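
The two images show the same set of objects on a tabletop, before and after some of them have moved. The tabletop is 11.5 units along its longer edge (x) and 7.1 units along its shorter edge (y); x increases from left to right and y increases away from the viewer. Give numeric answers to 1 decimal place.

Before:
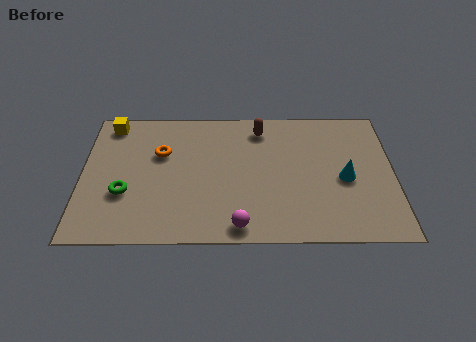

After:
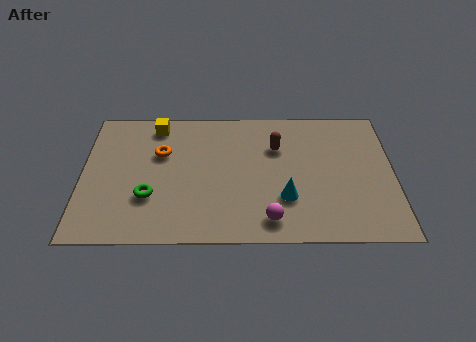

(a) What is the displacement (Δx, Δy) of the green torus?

(0.9, -0.2)

The green torus was at about (1.6, 2.5) and moved to about (2.5, 2.3).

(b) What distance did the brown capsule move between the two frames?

1.2

From (6.6, 5.9) to (7.2, 4.9), the brown capsule covered √(0.6² + 1.0²) ≈ 1.2 units.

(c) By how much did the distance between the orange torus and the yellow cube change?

-1.0

They were about 2.5 units apart before and 1.5 after — 1.0 units closer together.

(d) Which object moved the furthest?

the cyan cone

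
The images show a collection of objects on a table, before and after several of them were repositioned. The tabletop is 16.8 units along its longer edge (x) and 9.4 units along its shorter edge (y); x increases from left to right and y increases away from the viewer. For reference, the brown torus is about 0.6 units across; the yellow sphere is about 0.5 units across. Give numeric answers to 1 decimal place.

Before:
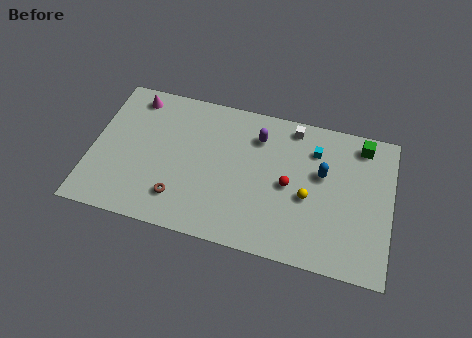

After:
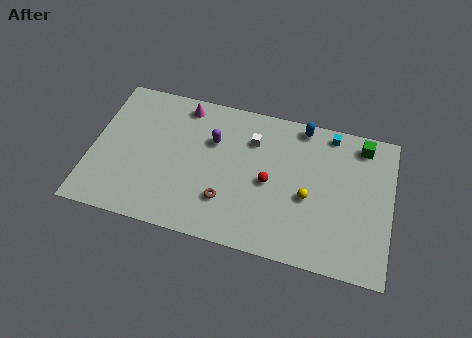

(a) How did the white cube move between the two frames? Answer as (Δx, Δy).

(-2.2, -1.4)

From the two frames, the white cube sits at roughly (11.1, 8.3) before and (8.9, 6.9) after.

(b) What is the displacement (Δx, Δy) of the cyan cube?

(0.8, 1.3)

The cyan cube was at about (12.4, 7.1) and moved to about (13.2, 8.4).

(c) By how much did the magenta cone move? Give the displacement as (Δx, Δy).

(2.8, 0.1)

The magenta cone was at about (2.1, 8.1) and moved to about (4.9, 8.2).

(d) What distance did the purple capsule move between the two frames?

2.7

The purple capsule was near (9.2, 7.2) before and (6.7, 6.3) after, so it travelled √(2.5² + 0.9²) ≈ 2.7 units.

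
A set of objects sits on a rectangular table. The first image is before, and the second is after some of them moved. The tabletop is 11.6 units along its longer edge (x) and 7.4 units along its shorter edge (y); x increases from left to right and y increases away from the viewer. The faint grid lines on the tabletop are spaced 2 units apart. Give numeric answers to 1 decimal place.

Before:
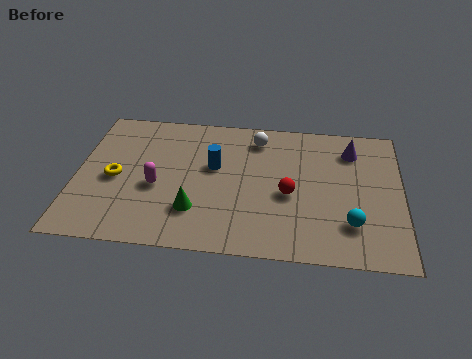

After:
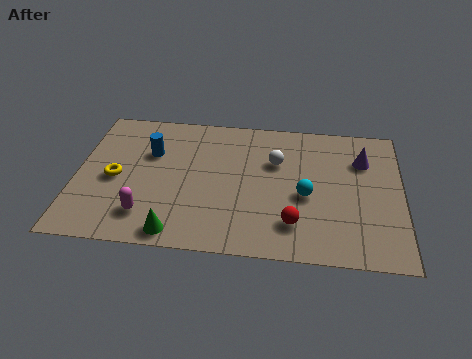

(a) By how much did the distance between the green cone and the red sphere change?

+0.7

They were about 3.5 units apart before and 4.2 after — 0.7 units further apart.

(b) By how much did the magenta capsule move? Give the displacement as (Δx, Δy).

(-0.3, -1.5)

The magenta capsule was at about (2.9, 3.1) and moved to about (2.6, 1.6).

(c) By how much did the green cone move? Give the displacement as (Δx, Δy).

(-0.6, -1.2)

The green cone was at about (4.3, 2.0) and moved to about (3.7, 0.8).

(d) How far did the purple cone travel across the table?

0.6

The purple cone was near (9.8, 5.8) before and (10.2, 5.3) after, so it travelled √(0.4² + 0.5²) ≈ 0.6 units.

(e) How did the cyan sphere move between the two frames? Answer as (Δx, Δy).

(-1.6, 1.3)

From the two frames, the cyan sphere sits at roughly (9.8, 1.9) before and (8.2, 3.2) after.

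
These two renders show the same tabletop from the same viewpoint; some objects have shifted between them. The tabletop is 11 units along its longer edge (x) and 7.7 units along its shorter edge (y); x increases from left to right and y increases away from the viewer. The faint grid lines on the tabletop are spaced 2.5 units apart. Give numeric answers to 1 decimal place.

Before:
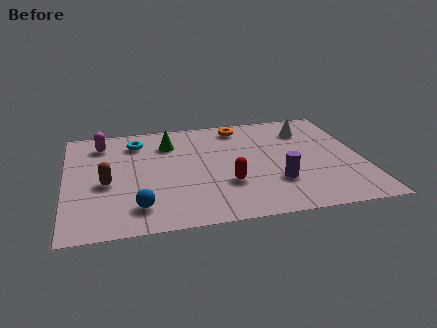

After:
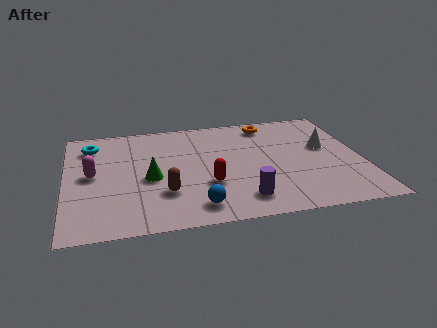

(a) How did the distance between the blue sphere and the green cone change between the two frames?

-1.8

Before: roughly 4.5 units apart; after: 2.7. That's 1.8 units closer together.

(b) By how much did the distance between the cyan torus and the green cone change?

+2.2

They were about 1.2 units apart before and 3.4 after — 2.2 units further apart.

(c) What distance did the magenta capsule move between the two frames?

2.2

The magenta capsule moved from about (1.4, 6.2) to (1.0, 4.0), a distance of √(0.4² + 2.2²) ≈ 2.2.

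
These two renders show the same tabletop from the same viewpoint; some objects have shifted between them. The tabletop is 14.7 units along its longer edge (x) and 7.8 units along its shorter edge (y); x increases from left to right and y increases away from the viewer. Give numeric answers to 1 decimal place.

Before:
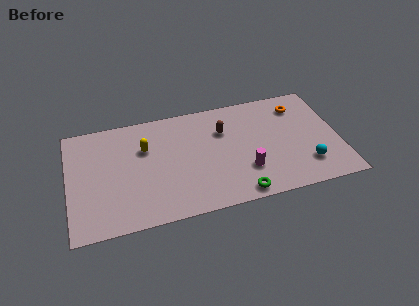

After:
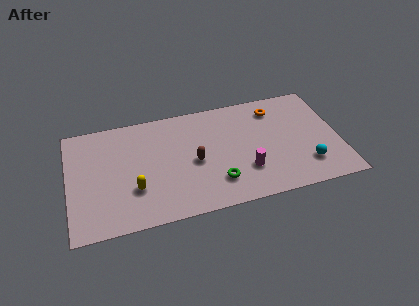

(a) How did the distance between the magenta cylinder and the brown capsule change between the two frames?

-0.3

Before: roughly 3.3 units apart; after: 3.0. That's 0.3 units closer together.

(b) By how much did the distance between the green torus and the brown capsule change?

-2.6

Before: roughly 4.6 units apart; after: 2.0. That's 2.6 units closer together.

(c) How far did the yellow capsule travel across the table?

2.8

The yellow capsule was near (4.2, 5.2) before and (3.5, 2.5) after, so it travelled √(0.7² + 2.7²) ≈ 2.8 units.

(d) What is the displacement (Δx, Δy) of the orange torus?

(-1.3, 0.1)

The orange torus was at about (12.7, 6.2) and moved to about (11.4, 6.3).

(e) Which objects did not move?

the magenta cylinder and the cyan sphere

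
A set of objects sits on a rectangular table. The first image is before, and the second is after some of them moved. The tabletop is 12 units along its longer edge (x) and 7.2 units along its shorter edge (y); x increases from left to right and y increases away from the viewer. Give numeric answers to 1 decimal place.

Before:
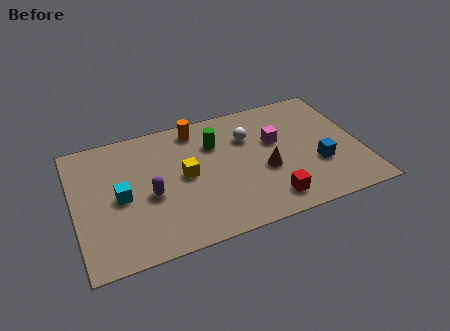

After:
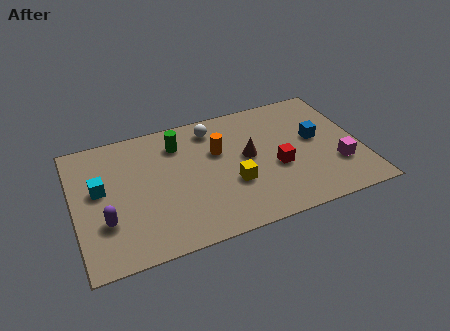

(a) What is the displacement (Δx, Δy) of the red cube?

(0.5, 1.7)

From the two frames, the red cube sits at roughly (7.9, 1.2) before and (8.4, 2.9) after.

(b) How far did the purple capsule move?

2.1

From (3.1, 3.1) to (1.2, 2.3), the purple capsule covered √(1.9² + 0.8²) ≈ 2.1 units.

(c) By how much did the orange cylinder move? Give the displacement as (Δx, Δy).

(0.8, -1.6)

From the two frames, the orange cylinder sits at roughly (5.3, 6.2) before and (6.1, 4.6) after.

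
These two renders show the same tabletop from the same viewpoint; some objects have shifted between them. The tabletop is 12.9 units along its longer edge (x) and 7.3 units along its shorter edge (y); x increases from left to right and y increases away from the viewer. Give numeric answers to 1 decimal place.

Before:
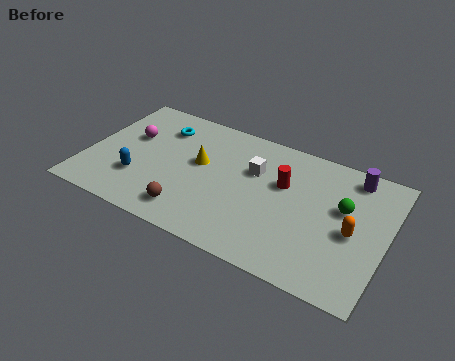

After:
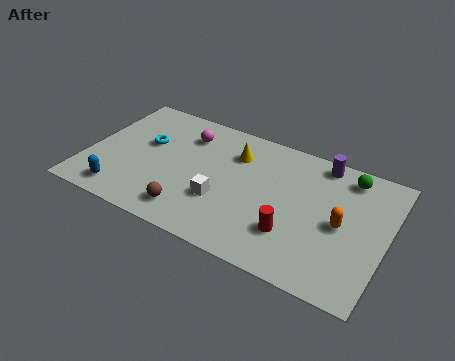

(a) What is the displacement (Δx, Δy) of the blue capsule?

(-0.6, -1.1)

From the two frames, the blue capsule sits at roughly (2.4, 2.2) before and (1.8, 1.1) after.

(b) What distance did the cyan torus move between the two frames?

1.3

The cyan torus was near (2.9, 5.6) before and (2.4, 4.4) after, so it travelled √(0.5² + 1.2²) ≈ 1.3 units.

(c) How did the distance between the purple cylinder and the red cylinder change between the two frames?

+1.2

They were about 3.3 units apart before and 4.5 after — 1.2 units further apart.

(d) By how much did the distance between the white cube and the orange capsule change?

+0.5

They were about 4.6 units apart before and 5.1 after — 0.5 units further apart.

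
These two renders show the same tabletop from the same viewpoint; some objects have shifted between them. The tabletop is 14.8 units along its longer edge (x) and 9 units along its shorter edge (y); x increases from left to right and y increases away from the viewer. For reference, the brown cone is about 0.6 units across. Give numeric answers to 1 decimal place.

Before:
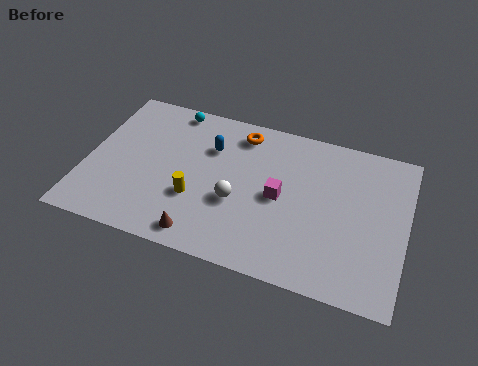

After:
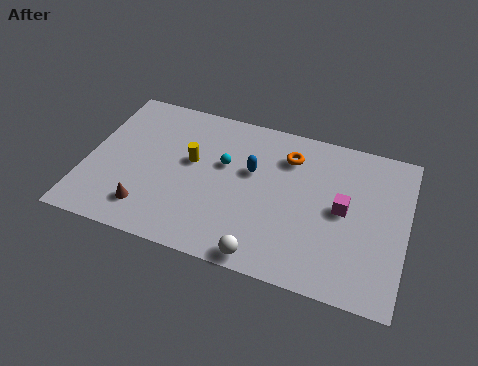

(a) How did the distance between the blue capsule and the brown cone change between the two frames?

+0.6

The distance was about 5.2 in the first image and 5.8 in the second, so they moved 0.6 units further apart.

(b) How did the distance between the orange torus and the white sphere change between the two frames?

+2.0

They were about 4.1 units apart before and 6.1 after — 2.0 units further apart.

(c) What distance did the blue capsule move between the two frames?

2.2

The blue capsule moved from about (5.6, 6.3) to (7.6, 5.5), a distance of √(2.0² + 0.8²) ≈ 2.2.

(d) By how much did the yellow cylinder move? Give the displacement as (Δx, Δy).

(-0.4, 2.1)

The yellow cylinder started near (5.2, 3.1) and ended near (4.8, 5.2).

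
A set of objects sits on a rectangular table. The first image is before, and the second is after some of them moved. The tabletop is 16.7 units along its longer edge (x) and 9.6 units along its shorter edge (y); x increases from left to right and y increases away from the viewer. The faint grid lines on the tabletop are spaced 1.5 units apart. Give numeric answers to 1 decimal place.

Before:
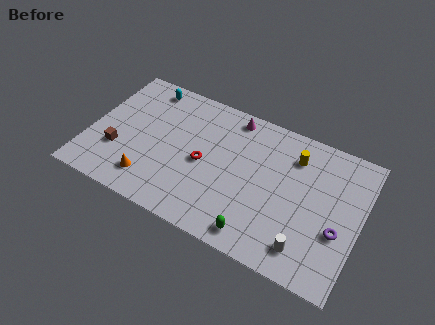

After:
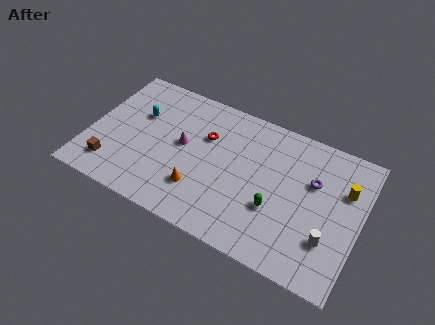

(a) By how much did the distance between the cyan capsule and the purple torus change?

-2.6

They were about 13.5 units apart before and 10.9 after — 2.6 units closer together.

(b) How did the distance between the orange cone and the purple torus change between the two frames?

-4.0

The distance was about 11.5 in the first image and 7.5 in the second, so they moved 4.0 units closer together.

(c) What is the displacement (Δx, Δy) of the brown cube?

(-0.2, -1.2)

From the two frames, the brown cube sits at roughly (1.9, 3.1) before and (1.7, 1.9) after.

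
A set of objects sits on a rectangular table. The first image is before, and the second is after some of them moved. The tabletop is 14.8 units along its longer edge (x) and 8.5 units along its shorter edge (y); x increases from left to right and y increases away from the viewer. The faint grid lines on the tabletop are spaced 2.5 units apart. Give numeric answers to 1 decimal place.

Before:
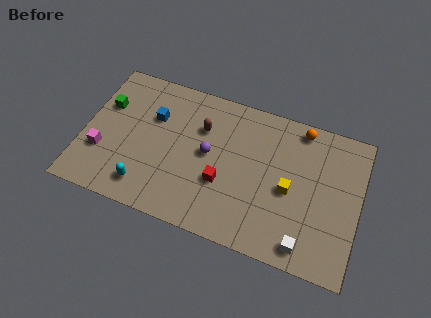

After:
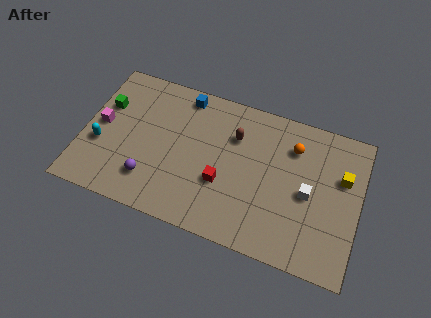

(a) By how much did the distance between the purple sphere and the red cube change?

+2.3

The distance was about 1.7 in the first image and 4.0 in the second, so they moved 2.3 units further apart.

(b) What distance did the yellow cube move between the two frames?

3.1

The yellow cube moved from about (11.1, 3.9) to (13.8, 5.5), a distance of √(2.7² + 1.6²) ≈ 3.1.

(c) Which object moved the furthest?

the purple sphere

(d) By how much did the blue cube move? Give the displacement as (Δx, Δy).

(1.5, 1.8)

From the two frames, the blue cube sits at roughly (3.6, 5.7) before and (5.1, 7.5) after.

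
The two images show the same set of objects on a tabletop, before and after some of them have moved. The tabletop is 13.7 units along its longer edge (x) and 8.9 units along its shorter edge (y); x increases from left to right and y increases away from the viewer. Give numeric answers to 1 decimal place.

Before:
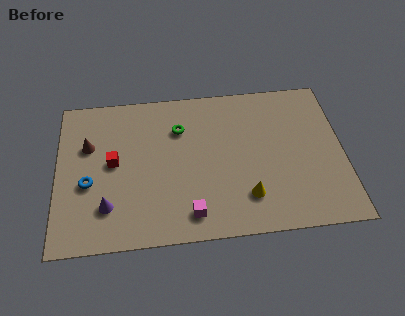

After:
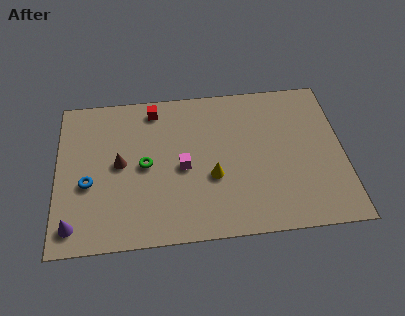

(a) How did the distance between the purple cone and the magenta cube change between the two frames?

+1.9

They were about 4.0 units apart before and 5.9 after — 1.9 units further apart.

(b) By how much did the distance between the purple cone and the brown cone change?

+0.3

They were about 3.7 units apart before and 4.0 after — 0.3 units further apart.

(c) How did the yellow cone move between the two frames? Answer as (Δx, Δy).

(-1.6, 1.3)

The yellow cone started near (9.0, 2.1) and ended near (7.4, 3.4).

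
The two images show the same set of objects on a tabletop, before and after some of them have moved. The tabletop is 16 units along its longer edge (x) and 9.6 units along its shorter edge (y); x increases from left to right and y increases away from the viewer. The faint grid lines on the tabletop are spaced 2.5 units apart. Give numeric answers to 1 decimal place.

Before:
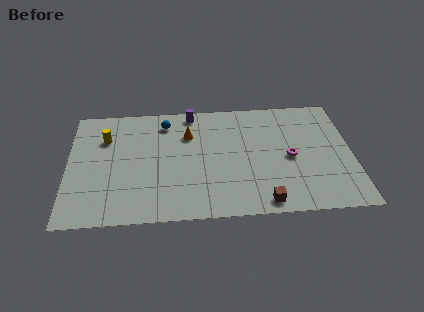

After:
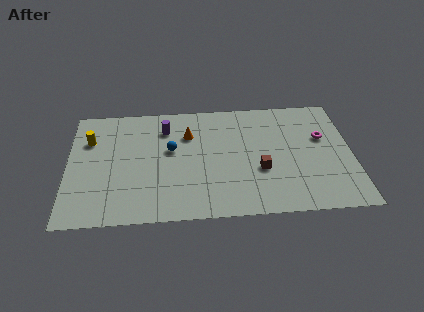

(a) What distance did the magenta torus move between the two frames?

2.4

From (12.5, 4.5) to (14.4, 6.0), the magenta torus covered √(1.9² + 1.5²) ≈ 2.4 units.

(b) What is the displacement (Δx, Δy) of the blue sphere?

(0.3, -2.3)

From the two frames, the blue sphere sits at roughly (5.5, 7.9) before and (5.8, 5.6) after.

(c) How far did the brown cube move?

2.6

The brown cube moved from about (10.9, 1.0) to (10.8, 3.6), a distance of √(0.1² + 2.6²) ≈ 2.6.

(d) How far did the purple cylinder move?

1.9

The purple cylinder was near (7.0, 8.6) before and (5.5, 7.4) after, so it travelled √(1.5² + 1.2²) ≈ 1.9 units.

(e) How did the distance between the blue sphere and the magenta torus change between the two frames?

+0.8

They were about 7.8 units apart before and 8.6 after — 0.8 units further apart.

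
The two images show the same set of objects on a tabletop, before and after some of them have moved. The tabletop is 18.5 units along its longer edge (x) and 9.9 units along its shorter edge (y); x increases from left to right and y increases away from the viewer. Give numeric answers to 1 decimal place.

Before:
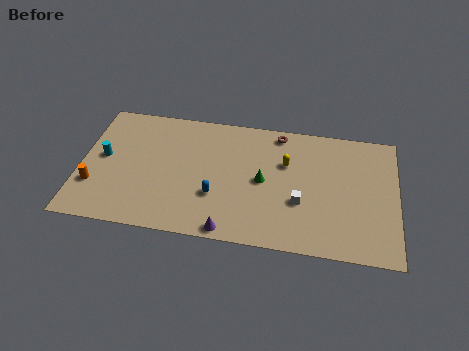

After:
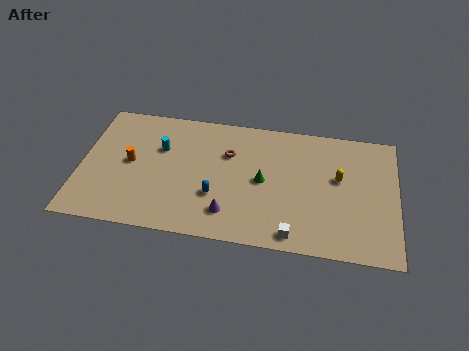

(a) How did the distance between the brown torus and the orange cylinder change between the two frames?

-6.2

They were about 12.1 units apart before and 5.9 after — 6.2 units closer together.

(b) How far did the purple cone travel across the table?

1.3

The purple cone was near (8.9, 0.8) before and (8.8, 2.1) after, so it travelled √(0.1² + 1.3²) ≈ 1.3 units.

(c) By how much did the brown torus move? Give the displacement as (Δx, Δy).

(-2.9, -2.1)

The brown torus was at about (11.5, 8.8) and moved to about (8.6, 6.7).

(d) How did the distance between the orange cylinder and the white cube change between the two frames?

-1.5

The distance was about 12.0 in the first image and 10.5 in the second, so they moved 1.5 units closer together.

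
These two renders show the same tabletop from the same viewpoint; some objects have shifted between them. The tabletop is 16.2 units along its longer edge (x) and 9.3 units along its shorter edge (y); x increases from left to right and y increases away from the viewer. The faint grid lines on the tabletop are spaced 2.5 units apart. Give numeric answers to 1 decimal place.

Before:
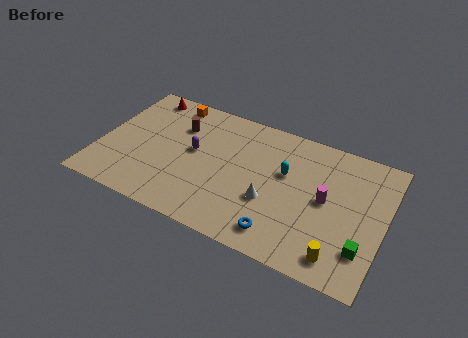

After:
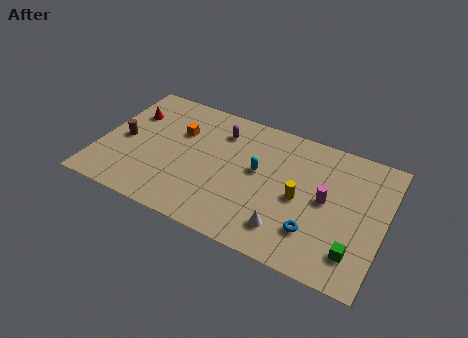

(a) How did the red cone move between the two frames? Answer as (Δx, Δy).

(-0.5, -1.7)

The red cone was at about (1.9, 8.2) and moved to about (1.4, 6.5).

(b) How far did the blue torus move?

2.0

From (10.7, 1.5) to (12.5, 2.4), the blue torus covered √(1.8² + 0.9²) ≈ 2.0 units.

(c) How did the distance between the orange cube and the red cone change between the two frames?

+1.3

They were about 1.6 units apart before and 2.9 after — 1.3 units further apart.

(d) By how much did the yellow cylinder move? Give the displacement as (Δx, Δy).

(-2.5, 2.9)

The yellow cylinder was at about (14.0, 1.4) and moved to about (11.5, 4.3).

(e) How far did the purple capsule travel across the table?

2.5

From (5.3, 5.1) to (6.6, 7.2), the purple capsule covered √(1.3² + 2.1²) ≈ 2.5 units.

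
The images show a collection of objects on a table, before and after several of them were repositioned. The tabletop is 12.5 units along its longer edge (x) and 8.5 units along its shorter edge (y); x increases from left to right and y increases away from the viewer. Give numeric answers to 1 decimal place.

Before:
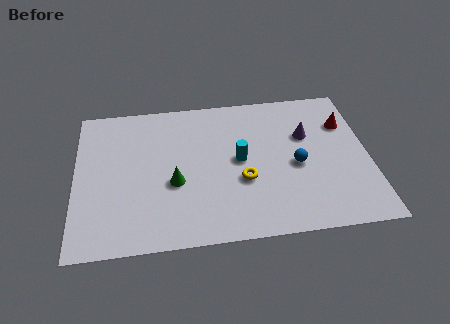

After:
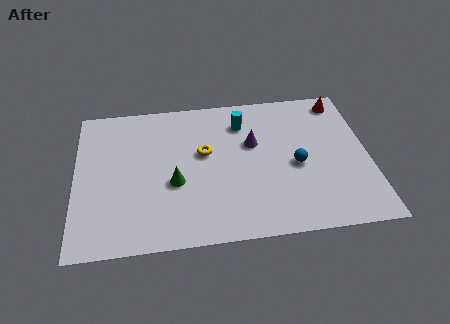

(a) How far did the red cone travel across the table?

1.4

From (11.6, 6.0) to (11.5, 7.4), the red cone covered √(0.1² + 1.4²) ≈ 1.4 units.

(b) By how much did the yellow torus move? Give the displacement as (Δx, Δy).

(-1.6, 1.8)

The yellow torus started near (7.1, 3.2) and ended near (5.5, 5.0).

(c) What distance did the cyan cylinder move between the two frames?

2.2

The cyan cylinder moved from about (7.0, 4.4) to (7.2, 6.6), a distance of √(0.2² + 2.2²) ≈ 2.2.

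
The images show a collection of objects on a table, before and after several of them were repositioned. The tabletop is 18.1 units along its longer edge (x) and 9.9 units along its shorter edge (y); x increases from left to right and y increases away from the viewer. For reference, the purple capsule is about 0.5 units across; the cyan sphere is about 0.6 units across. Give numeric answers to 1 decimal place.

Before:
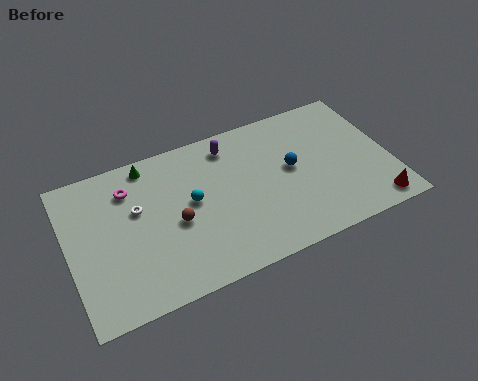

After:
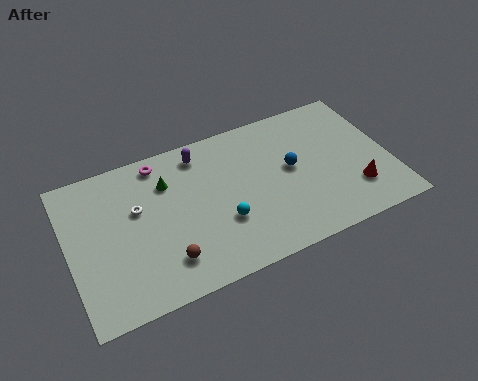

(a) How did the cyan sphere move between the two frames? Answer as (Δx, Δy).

(1.5, -2.0)

From the two frames, the cyan sphere sits at roughly (6.9, 5.4) before and (8.4, 3.4) after.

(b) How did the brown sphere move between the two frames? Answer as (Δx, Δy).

(-0.8, -2.2)

From the two frames, the brown sphere sits at roughly (5.9, 4.4) before and (5.1, 2.2) after.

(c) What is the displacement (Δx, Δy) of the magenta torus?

(1.8, 1.1)

The magenta torus was at about (3.6, 7.6) and moved to about (5.4, 8.7).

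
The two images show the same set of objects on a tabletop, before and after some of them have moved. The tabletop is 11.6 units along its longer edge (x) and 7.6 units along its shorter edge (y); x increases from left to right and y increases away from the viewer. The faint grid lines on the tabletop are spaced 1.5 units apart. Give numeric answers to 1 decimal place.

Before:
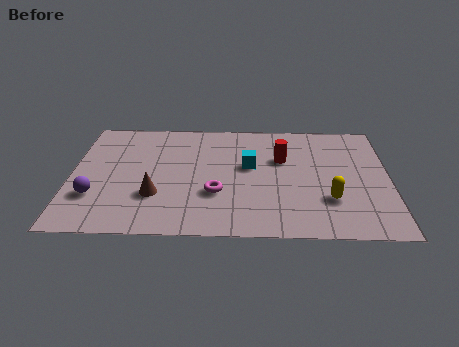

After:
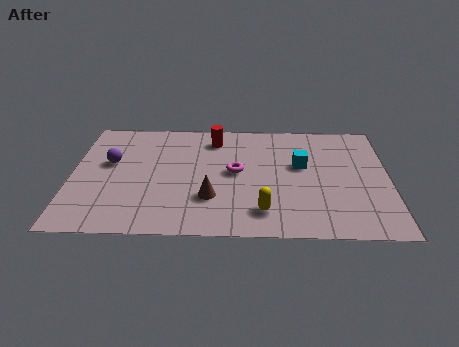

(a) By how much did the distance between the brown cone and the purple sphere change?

+2.1

The distance was about 2.2 in the first image and 4.3 in the second, so they moved 2.1 units further apart.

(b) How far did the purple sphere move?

2.3

From (0.9, 2.3) to (1.4, 4.5), the purple sphere covered √(0.5² + 2.2²) ≈ 2.3 units.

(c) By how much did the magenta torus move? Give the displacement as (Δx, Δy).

(0.7, 1.4)

The magenta torus was at about (5.3, 2.6) and moved to about (6.0, 4.0).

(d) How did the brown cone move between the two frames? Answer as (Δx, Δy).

(2.0, -0.1)

The brown cone was at about (3.1, 2.4) and moved to about (5.1, 2.3).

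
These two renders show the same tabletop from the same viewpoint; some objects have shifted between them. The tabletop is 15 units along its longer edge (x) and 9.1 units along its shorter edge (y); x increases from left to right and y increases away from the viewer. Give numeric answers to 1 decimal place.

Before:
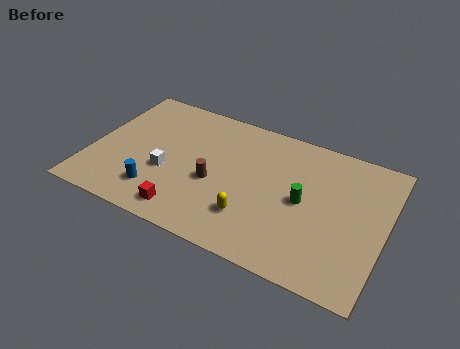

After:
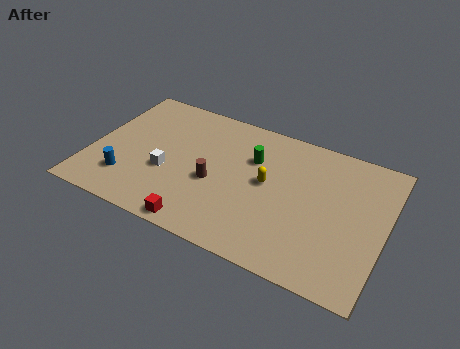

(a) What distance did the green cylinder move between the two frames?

3.3

The green cylinder moved from about (10.9, 4.5) to (8.1, 6.2), a distance of √(2.8² + 1.7²) ≈ 3.3.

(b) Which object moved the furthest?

the green cylinder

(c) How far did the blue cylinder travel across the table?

1.6

The blue cylinder was near (3.7, 2.0) before and (2.1, 2.2) after, so it travelled √(1.6² + 0.2²) ≈ 1.6 units.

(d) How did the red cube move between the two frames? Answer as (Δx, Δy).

(0.8, -0.5)

From the two frames, the red cube sits at roughly (5.3, 1.3) before and (6.1, 0.8) after.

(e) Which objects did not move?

the brown cylinder and the white cube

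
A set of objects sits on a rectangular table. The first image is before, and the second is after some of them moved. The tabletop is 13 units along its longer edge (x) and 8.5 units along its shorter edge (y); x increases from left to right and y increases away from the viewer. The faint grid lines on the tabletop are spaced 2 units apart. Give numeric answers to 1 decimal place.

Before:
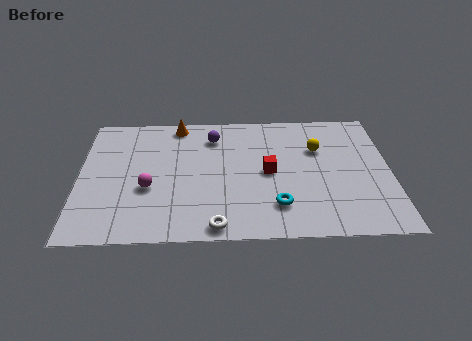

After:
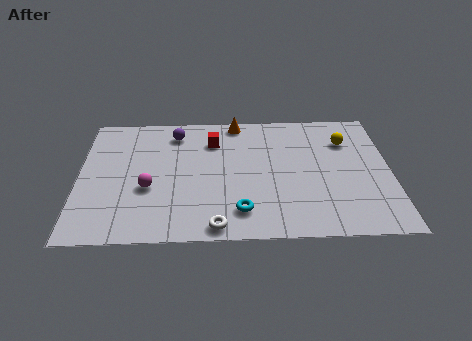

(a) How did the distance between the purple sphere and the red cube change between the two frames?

-1.7

Before: roughly 3.4 units apart; after: 1.7. That's 1.7 units closer together.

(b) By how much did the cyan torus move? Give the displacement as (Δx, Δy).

(-1.5, -0.3)

The cyan torus was at about (8.2, 2.0) and moved to about (6.7, 1.7).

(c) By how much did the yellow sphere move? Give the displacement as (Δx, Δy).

(1.2, 0.5)

The yellow sphere started near (10.0, 5.7) and ended near (11.2, 6.2).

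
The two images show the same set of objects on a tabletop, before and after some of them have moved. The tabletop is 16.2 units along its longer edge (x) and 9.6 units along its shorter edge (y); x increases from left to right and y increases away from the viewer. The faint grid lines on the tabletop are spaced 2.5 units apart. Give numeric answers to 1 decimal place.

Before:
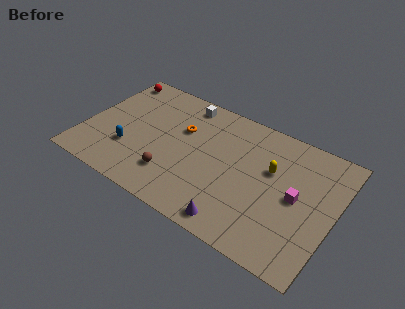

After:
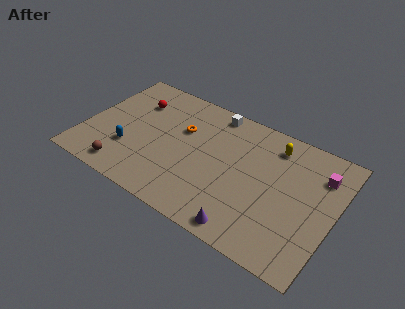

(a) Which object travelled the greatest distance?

the brown sphere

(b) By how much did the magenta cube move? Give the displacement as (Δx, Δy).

(1.2, 2.4)

The magenta cube started near (13.8, 4.8) and ended near (15.0, 7.2).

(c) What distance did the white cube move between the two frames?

1.9

The white cube moved from about (5.9, 8.4) to (7.8, 8.6), a distance of √(1.9² + 0.2²) ≈ 1.9.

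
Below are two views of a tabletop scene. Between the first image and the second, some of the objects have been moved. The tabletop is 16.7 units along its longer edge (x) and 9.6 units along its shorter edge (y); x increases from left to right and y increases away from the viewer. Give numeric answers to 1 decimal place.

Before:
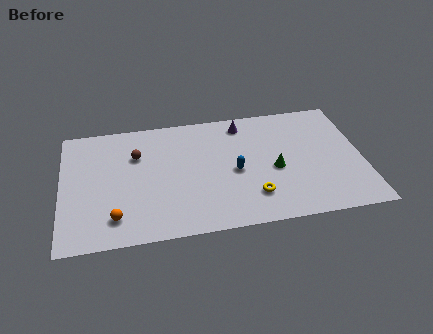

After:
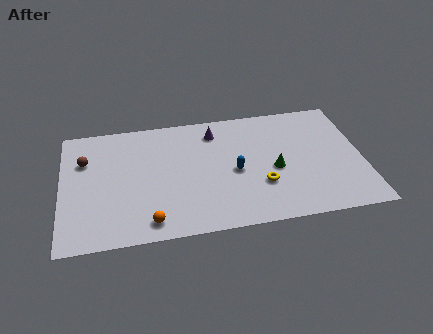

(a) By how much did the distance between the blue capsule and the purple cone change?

-0.3

The distance was about 3.8 in the first image and 3.5 in the second, so they moved 0.3 units closer together.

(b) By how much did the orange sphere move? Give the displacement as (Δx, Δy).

(1.9, -0.6)

The orange sphere started near (2.9, 1.9) and ended near (4.8, 1.3).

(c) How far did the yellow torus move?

0.9

From (10.5, 2.3) to (11.0, 3.1), the yellow torus covered √(0.5² + 0.8²) ≈ 0.9 units.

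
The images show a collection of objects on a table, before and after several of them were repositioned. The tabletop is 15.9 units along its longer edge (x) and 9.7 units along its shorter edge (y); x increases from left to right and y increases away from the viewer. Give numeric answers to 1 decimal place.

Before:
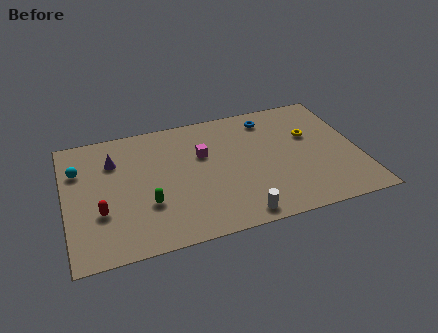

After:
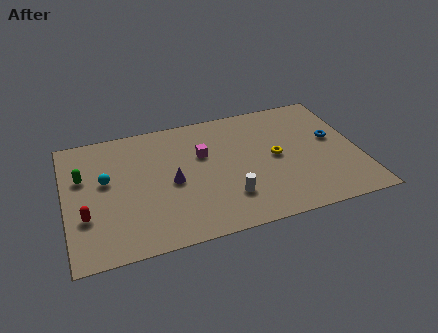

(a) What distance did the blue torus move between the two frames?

4.2

The blue torus moved from about (11.3, 8.1) to (14.6, 5.5), a distance of √(3.3² + 2.6²) ≈ 4.2.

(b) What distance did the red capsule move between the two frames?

0.8

From (1.8, 3.3) to (1.0, 3.2), the red capsule covered √(0.8² + 0.1²) ≈ 0.8 units.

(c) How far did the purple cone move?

3.9

From (2.7, 7.0) to (5.7, 4.5), the purple cone covered √(3.0² + 2.5²) ≈ 3.9 units.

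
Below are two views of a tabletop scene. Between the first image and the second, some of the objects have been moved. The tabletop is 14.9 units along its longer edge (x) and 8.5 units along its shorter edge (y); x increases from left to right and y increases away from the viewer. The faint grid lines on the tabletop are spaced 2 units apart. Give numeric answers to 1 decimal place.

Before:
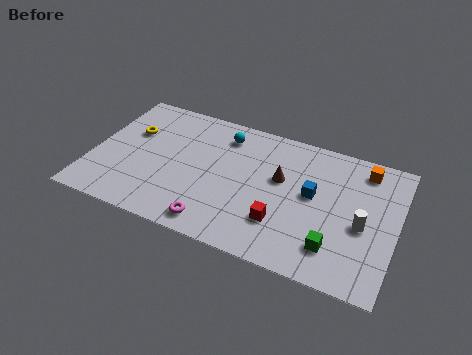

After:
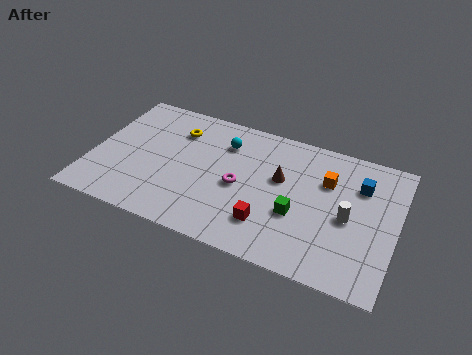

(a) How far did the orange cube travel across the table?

2.2

From (13.1, 7.2) to (11.4, 5.8), the orange cube covered √(1.7² + 1.4²) ≈ 2.2 units.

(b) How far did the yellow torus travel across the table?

2.4

The yellow torus was near (1.7, 5.5) before and (3.9, 6.4) after, so it travelled √(2.2² + 0.9²) ≈ 2.4 units.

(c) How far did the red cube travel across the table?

0.7

The red cube was near (9.5, 2.4) before and (8.9, 2.1) after, so it travelled √(0.6² + 0.3²) ≈ 0.7 units.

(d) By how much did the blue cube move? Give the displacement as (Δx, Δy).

(2.2, 1.4)

The blue cube was at about (10.8, 4.7) and moved to about (13.0, 6.1).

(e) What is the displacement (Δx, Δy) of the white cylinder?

(-0.7, 0.2)

The white cylinder started near (13.3, 3.7) and ended near (12.6, 3.9).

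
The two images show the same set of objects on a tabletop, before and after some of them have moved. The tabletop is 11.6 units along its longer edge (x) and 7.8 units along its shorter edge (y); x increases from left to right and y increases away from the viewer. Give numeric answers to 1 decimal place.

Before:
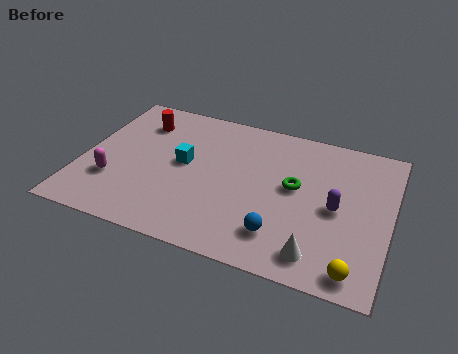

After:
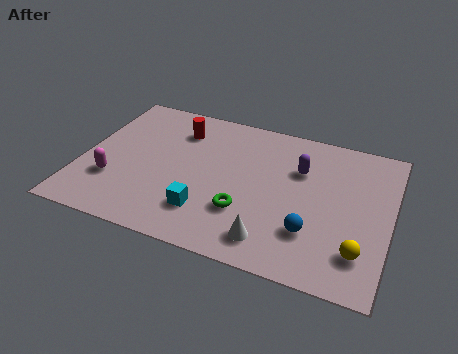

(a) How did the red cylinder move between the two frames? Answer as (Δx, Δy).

(1.5, 0.0)

The red cylinder started near (1.9, 6.0) and ended near (3.4, 6.0).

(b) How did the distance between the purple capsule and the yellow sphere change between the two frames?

+1.4

The distance was about 2.9 in the first image and 4.3 in the second, so they moved 1.4 units further apart.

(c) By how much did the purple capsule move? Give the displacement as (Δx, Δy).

(-1.5, 1.6)

The purple capsule started near (9.6, 3.7) and ended near (8.1, 5.3).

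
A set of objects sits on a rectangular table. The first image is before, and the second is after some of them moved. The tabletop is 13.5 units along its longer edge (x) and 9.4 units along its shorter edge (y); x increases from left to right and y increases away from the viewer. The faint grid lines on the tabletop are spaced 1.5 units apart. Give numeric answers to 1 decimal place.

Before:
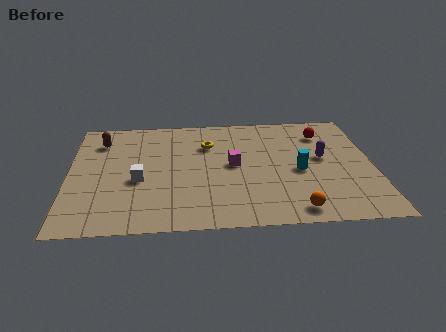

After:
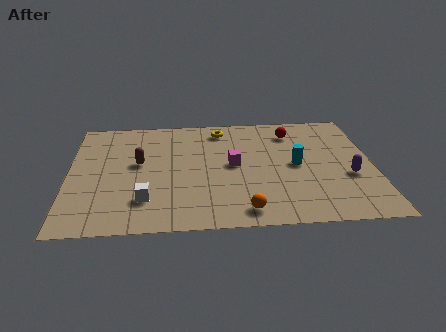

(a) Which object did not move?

the magenta cube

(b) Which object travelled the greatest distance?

the brown capsule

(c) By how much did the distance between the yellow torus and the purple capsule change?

+1.8

They were about 5.3 units apart before and 7.1 after — 1.8 units further apart.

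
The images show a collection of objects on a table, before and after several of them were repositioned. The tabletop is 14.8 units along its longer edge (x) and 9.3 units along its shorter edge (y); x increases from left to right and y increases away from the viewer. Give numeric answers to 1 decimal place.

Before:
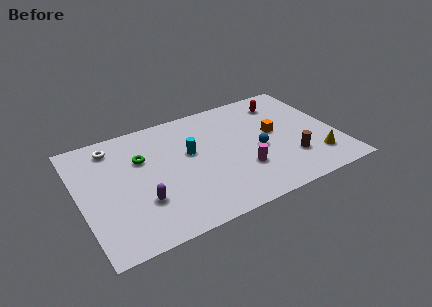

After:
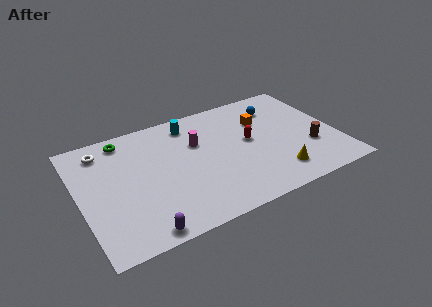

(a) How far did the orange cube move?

1.4

The orange cube was near (11.3, 5.1) before and (10.8, 6.4) after, so it travelled √(0.5² + 1.3²) ≈ 1.4 units.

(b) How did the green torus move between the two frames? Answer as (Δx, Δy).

(-0.8, 1.9)

The green torus started near (3.7, 6.2) and ended near (2.9, 8.1).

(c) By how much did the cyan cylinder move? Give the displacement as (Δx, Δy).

(0.3, 2.3)

The cyan cylinder was at about (6.4, 5.5) and moved to about (6.7, 7.8).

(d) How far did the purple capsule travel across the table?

2.1

From (3.3, 2.9) to (3.0, 0.8), the purple capsule covered √(0.3² + 2.1²) ≈ 2.1 units.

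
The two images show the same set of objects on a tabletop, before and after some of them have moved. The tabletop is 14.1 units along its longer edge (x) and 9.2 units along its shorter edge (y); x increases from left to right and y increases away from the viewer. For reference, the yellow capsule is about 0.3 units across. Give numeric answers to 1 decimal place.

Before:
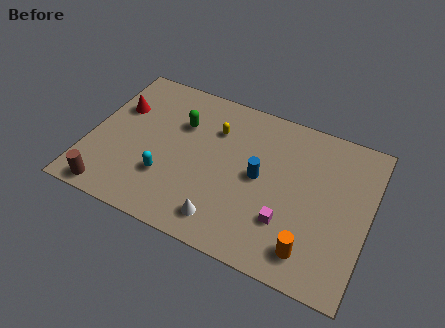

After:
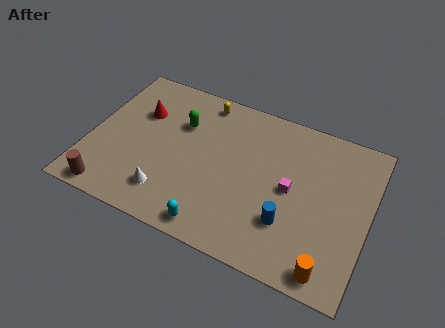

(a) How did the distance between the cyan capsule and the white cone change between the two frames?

-0.7

The distance was about 3.4 in the first image and 2.7 in the second, so they moved 0.7 units closer together.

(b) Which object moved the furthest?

the cyan capsule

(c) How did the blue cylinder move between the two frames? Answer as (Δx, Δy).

(1.7, -2.0)

The blue cylinder started near (8.6, 4.7) and ended near (10.3, 2.7).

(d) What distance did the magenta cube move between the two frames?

1.9

The magenta cube was near (10.2, 2.7) before and (10.2, 4.6) after, so it travelled √(0.0² + 1.9²) ≈ 1.9 units.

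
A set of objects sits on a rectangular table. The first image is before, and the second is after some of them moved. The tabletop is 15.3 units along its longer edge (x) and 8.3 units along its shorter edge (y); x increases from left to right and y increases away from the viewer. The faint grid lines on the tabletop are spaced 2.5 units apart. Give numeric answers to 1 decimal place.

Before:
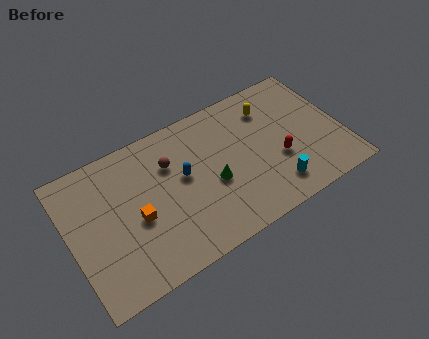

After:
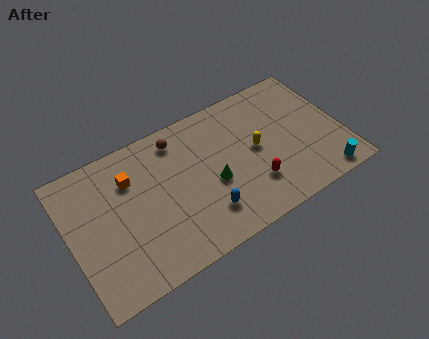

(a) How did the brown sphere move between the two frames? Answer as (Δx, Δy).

(0.6, 1.2)

From the two frames, the brown sphere sits at roughly (5.8, 5.8) before and (6.4, 7.0) after.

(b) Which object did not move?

the green cone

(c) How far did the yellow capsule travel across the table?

2.4

The yellow capsule moved from about (11.6, 6.4) to (10.5, 4.3), a distance of √(1.1² + 2.1²) ≈ 2.4.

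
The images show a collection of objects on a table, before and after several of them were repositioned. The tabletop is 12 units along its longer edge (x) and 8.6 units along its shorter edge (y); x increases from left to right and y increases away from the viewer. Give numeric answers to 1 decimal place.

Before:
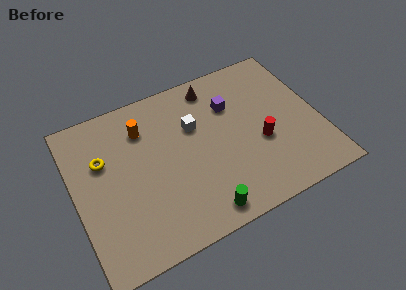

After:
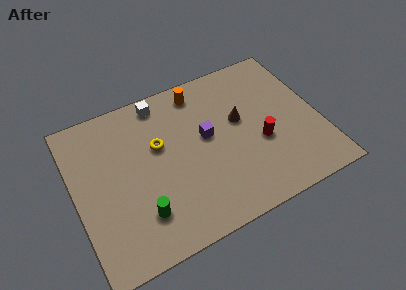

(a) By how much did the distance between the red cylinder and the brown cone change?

-2.6

They were about 4.4 units apart before and 1.8 after — 2.6 units closer together.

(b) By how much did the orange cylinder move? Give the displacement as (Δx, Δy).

(2.9, 0.9)

From the two frames, the orange cylinder sits at roughly (3.6, 6.5) before and (6.5, 7.4) after.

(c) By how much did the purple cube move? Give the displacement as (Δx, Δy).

(-1.4, -1.2)

The purple cube was at about (7.9, 6.0) and moved to about (6.5, 4.8).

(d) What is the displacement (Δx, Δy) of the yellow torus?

(2.7, -0.3)

From the two frames, the yellow torus sits at roughly (1.5, 5.6) before and (4.2, 5.3) after.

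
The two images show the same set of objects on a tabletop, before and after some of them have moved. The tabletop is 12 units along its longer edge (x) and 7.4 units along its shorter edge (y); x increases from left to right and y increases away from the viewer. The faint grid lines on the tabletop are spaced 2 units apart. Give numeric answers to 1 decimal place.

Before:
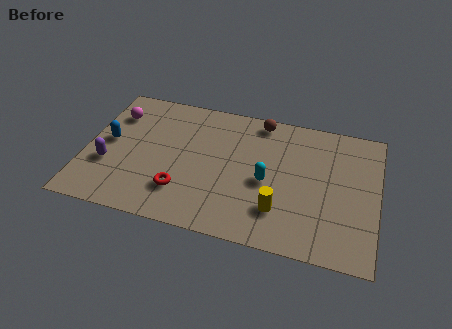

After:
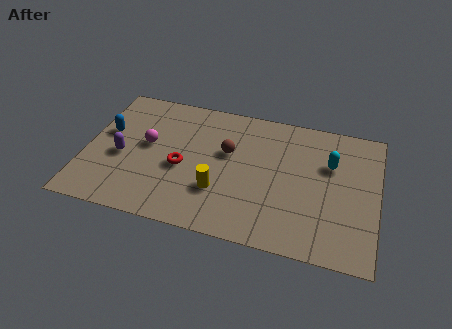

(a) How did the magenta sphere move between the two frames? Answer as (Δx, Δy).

(1.5, -1.4)

From the two frames, the magenta sphere sits at roughly (1.0, 5.5) before and (2.5, 4.1) after.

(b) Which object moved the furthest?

the cyan capsule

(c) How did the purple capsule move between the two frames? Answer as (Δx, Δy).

(0.5, 0.6)

From the two frames, the purple capsule sits at roughly (1.0, 2.6) before and (1.5, 3.2) after.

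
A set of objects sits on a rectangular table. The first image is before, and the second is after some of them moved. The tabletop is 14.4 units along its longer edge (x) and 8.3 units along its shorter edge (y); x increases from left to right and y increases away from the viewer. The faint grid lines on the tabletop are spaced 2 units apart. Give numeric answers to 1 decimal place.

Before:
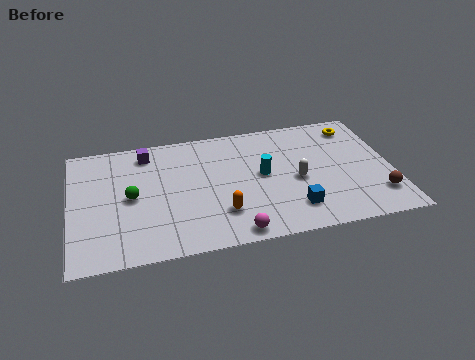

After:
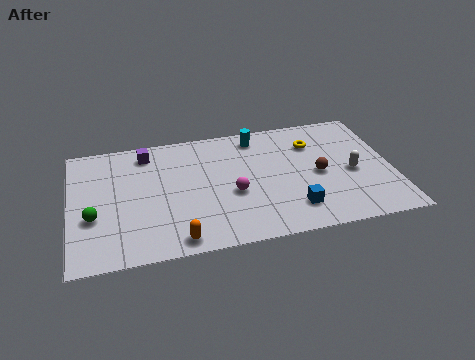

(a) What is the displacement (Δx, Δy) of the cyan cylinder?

(-0.1, 2.7)

The cyan cylinder started near (8.6, 4.4) and ended near (8.5, 7.1).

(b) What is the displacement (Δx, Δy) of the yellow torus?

(-2.0, -0.8)

The yellow torus started near (13.0, 6.9) and ended near (11.0, 6.1).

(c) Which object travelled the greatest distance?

the brown sphere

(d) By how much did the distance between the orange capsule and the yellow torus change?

+0.3

They were about 7.9 units apart before and 8.2 after — 0.3 units further apart.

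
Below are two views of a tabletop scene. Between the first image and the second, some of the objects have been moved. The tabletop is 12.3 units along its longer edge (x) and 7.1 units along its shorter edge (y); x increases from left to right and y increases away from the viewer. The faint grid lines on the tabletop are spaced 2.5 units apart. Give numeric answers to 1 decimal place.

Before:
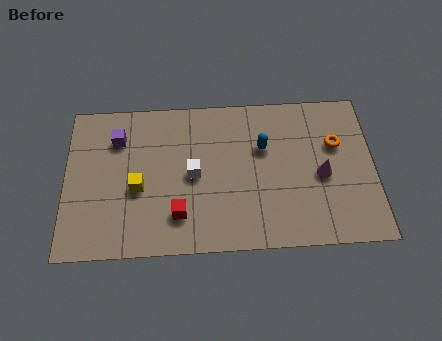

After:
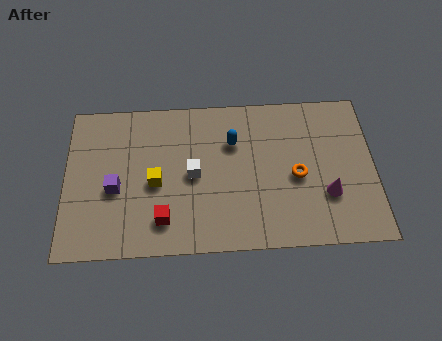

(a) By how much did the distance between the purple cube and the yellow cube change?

-0.8

They were about 2.4 units apart before and 1.6 after — 0.8 units closer together.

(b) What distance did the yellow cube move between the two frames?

0.7

The yellow cube moved from about (2.9, 3.0) to (3.6, 3.2), a distance of √(0.7² + 0.2²) ≈ 0.7.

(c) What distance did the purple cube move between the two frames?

2.3

The purple cube was near (2.1, 5.3) before and (2.0, 3.0) after, so it travelled √(0.1² + 2.3²) ≈ 2.3 units.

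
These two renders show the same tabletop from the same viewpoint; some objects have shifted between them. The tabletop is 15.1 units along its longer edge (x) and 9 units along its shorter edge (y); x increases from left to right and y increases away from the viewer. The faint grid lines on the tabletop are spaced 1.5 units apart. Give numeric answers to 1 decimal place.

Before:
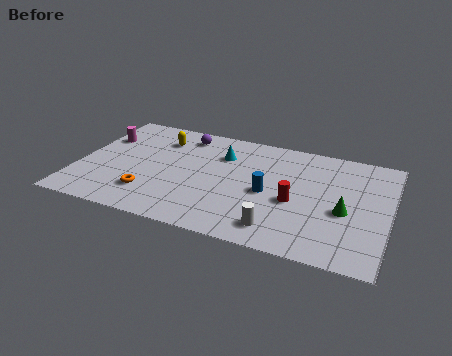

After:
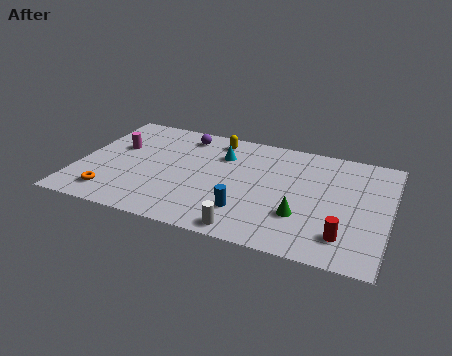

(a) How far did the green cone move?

2.2

The green cone was near (13.0, 3.8) before and (11.0, 2.8) after, so it travelled √(2.0² + 1.0²) ≈ 2.2 units.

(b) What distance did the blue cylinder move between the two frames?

2.0

From (9.3, 4.1) to (8.4, 2.3), the blue cylinder covered √(0.9² + 1.8²) ≈ 2.0 units.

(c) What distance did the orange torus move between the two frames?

1.9

From (3.7, 2.2) to (1.9, 1.6), the orange torus covered √(1.8² + 0.6²) ≈ 1.9 units.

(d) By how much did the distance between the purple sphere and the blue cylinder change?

+0.7

The distance was about 5.7 in the first image and 6.4 in the second, so they moved 0.7 units further apart.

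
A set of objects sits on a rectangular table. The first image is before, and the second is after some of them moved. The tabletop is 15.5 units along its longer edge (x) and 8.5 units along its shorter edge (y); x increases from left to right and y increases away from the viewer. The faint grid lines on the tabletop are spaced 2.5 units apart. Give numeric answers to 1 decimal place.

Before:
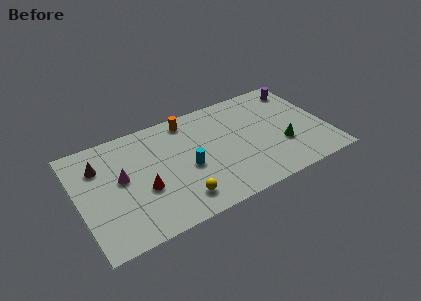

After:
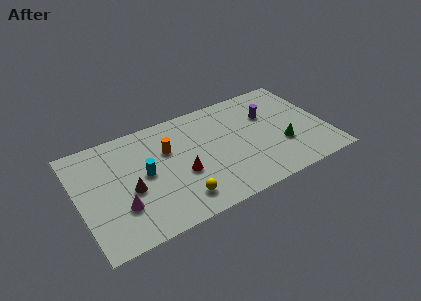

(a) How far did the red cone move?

2.4

The red cone was near (3.9, 3.3) before and (6.3, 3.4) after, so it travelled √(2.4² + 0.1²) ≈ 2.4 units.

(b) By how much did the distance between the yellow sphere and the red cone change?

-0.8

The distance was about 2.6 in the first image and 1.8 in the second, so they moved 0.8 units closer together.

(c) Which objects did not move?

the green cone and the yellow sphere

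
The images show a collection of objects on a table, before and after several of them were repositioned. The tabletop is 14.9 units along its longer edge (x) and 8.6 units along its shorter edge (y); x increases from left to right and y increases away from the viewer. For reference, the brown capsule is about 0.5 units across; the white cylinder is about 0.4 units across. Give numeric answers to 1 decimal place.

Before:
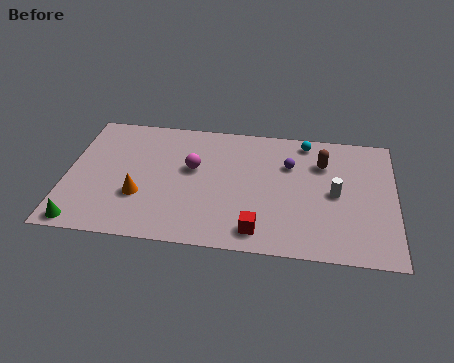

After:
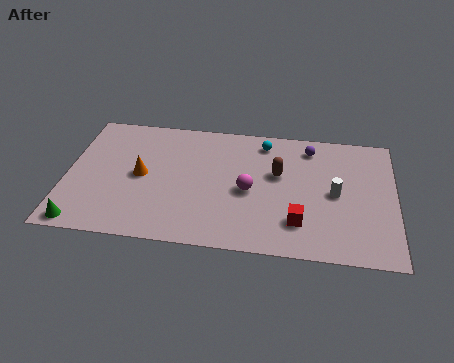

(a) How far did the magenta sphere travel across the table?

2.9

From (5.7, 5.1) to (8.3, 3.9), the magenta sphere covered √(2.6² + 1.2²) ≈ 2.9 units.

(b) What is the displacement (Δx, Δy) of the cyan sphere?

(-1.9, -0.3)

The cyan sphere started near (10.8, 7.6) and ended near (8.9, 7.3).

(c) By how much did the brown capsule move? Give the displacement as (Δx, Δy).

(-2.0, -1.0)

The brown capsule was at about (11.6, 6.2) and moved to about (9.6, 5.2).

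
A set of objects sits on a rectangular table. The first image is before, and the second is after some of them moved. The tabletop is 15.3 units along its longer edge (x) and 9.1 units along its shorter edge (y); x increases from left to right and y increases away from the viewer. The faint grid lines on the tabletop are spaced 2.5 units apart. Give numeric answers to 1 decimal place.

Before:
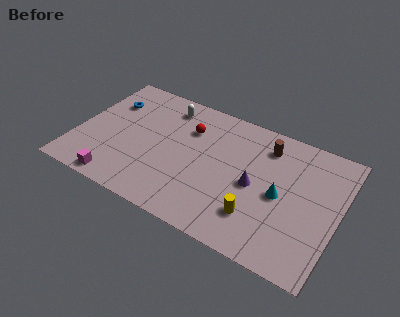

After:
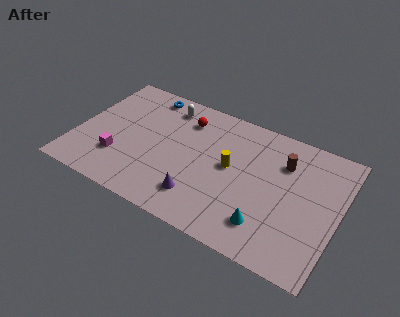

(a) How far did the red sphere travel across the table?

0.7

The red sphere was near (6.3, 6.5) before and (6.0, 7.1) after, so it travelled √(0.3² + 0.6²) ≈ 0.7 units.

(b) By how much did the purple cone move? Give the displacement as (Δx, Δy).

(-2.9, -2.3)

From the two frames, the purple cone sits at roughly (10.5, 4.3) before and (7.6, 2.0) after.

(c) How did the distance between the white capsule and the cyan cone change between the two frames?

+0.8

The distance was about 7.9 in the first image and 8.7 in the second, so they moved 0.8 units further apart.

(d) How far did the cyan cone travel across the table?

2.4

The cyan cone was near (12.0, 4.3) before and (11.5, 2.0) after, so it travelled √(0.5² + 2.3²) ≈ 2.4 units.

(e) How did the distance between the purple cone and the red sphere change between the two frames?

+0.6

Before: roughly 4.7 units apart; after: 5.3. That's 0.6 units further apart.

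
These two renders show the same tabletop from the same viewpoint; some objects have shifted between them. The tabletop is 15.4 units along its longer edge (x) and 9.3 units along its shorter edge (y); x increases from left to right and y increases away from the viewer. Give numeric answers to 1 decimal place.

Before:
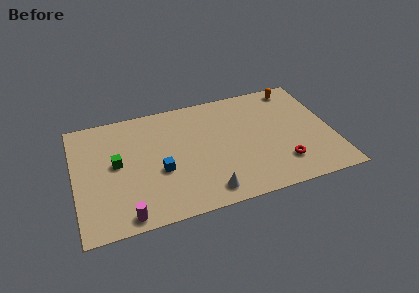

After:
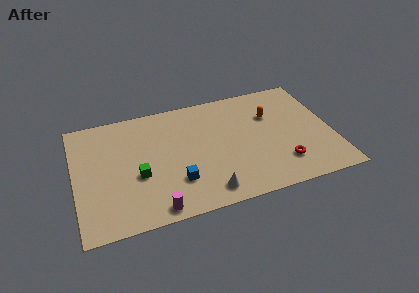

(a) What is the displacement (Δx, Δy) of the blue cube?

(0.9, -1.1)

The blue cube was at about (5.0, 3.7) and moved to about (5.9, 2.6).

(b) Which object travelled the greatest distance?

the orange capsule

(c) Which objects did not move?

the white cone and the red torus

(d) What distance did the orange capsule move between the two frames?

2.5

From (13.6, 8.2) to (11.9, 6.3), the orange capsule covered √(1.7² + 1.9²) ≈ 2.5 units.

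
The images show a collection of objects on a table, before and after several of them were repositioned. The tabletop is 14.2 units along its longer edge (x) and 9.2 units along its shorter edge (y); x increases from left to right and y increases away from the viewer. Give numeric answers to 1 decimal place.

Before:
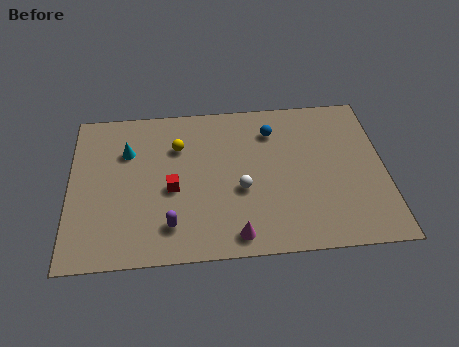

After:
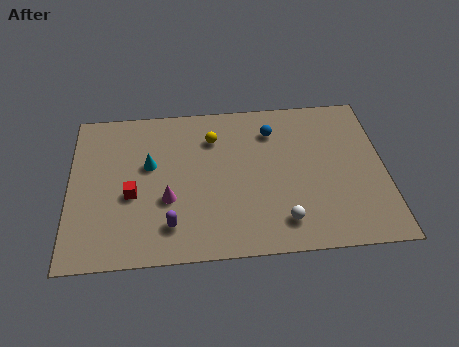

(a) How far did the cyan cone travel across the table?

1.3

From (2.6, 6.4) to (3.6, 5.5), the cyan cone covered √(1.0² + 0.9²) ≈ 1.3 units.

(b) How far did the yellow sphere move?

1.6

From (4.9, 6.5) to (6.5, 6.9), the yellow sphere covered √(1.6² + 0.4²) ≈ 1.6 units.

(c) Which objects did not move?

the blue sphere and the purple capsule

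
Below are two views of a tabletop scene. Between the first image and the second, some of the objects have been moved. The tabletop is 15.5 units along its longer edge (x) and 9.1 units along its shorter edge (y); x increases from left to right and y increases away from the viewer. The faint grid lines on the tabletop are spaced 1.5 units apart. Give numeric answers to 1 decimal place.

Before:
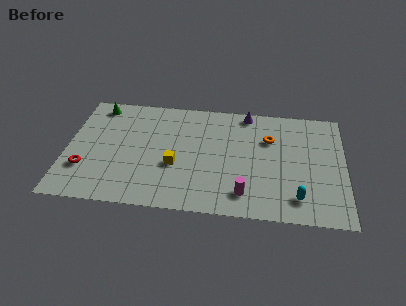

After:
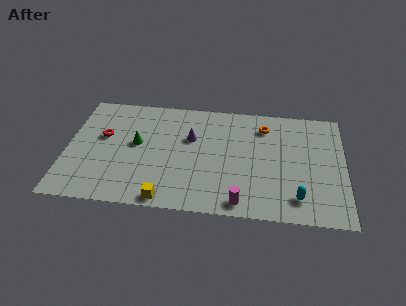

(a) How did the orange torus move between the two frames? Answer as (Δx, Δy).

(-0.3, 1.0)

The orange torus started near (11.3, 6.2) and ended near (11.0, 7.2).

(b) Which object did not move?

the cyan capsule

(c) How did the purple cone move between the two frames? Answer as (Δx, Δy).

(-3.1, -2.4)

From the two frames, the purple cone sits at roughly (10.0, 8.2) before and (6.9, 5.8) after.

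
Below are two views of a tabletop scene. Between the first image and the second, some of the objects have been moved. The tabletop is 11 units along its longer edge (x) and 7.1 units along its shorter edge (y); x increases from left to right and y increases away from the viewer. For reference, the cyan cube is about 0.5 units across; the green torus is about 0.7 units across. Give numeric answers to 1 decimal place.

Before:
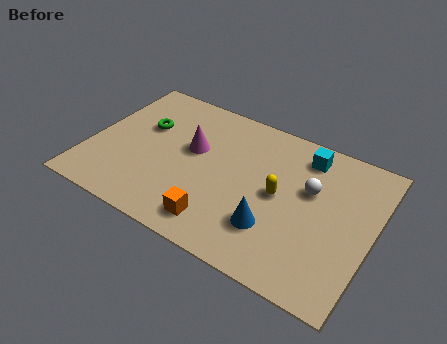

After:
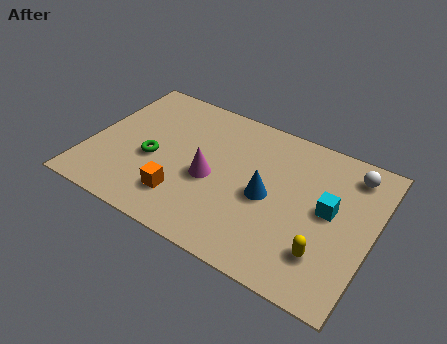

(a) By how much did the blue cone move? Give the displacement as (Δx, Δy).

(-0.4, 1.3)

The blue cone started near (7.4, 2.0) and ended near (7.0, 3.3).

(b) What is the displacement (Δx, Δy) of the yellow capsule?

(2.0, -1.8)

The yellow capsule was at about (7.4, 3.6) and moved to about (9.4, 1.8).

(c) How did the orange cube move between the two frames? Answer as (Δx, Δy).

(-1.5, 0.5)

From the two frames, the orange cube sits at roughly (5.4, 1.2) before and (3.9, 1.7) after.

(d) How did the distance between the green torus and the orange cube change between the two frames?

-2.9

They were about 4.8 units apart before and 1.9 after — 2.9 units closer together.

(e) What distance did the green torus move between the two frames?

1.6

The green torus was near (1.9, 4.5) before and (2.5, 3.0) after, so it travelled √(0.6² + 1.5²) ≈ 1.6 units.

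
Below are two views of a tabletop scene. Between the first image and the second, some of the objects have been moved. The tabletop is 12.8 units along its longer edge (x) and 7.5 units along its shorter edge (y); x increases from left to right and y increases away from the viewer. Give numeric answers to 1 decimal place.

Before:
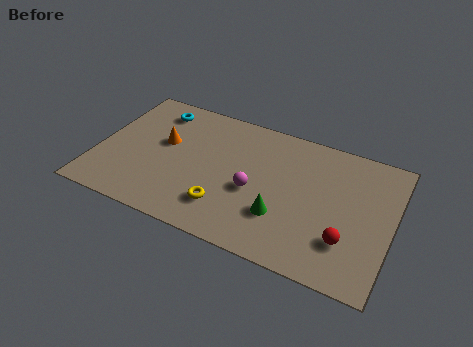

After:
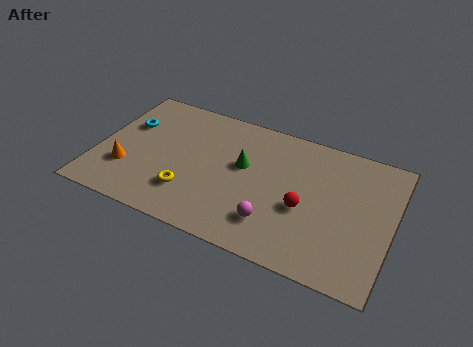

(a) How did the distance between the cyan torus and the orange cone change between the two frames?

+0.7

They were about 1.9 units apart before and 2.6 after — 0.7 units further apart.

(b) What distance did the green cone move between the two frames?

2.8

From (8.2, 2.3) to (6.3, 4.4), the green cone covered √(1.9² + 2.1²) ≈ 2.8 units.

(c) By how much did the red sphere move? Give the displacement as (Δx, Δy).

(-1.9, 1.0)

From the two frames, the red sphere sits at roughly (11.0, 2.1) before and (9.1, 3.1) after.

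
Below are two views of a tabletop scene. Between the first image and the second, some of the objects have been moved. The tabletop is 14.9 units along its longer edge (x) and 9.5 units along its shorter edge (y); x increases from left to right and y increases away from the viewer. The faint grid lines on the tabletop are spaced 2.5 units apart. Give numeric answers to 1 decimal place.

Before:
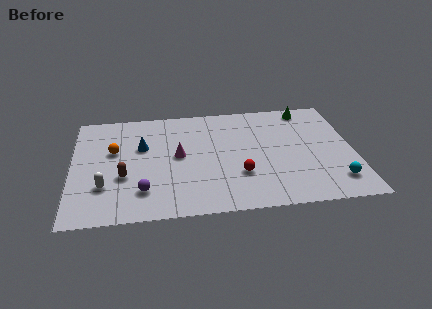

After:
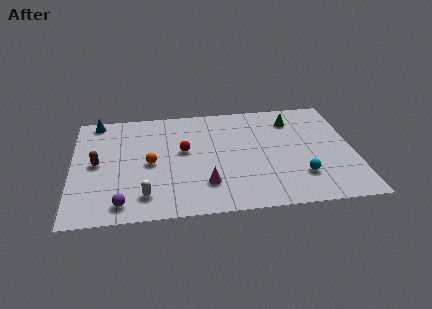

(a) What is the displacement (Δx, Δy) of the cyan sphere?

(-1.8, 0.6)

From the two frames, the cyan sphere sits at roughly (13.8, 1.9) before and (12.0, 2.5) after.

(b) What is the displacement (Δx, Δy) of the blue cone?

(-2.4, 2.6)

The blue cone started near (3.7, 6.0) and ended near (1.3, 8.6).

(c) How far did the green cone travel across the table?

1.2

From (12.6, 8.4) to (11.8, 7.5), the green cone covered √(0.8² + 0.9²) ≈ 1.2 units.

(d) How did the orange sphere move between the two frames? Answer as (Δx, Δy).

(1.9, -1.3)

The orange sphere was at about (2.2, 5.8) and moved to about (4.1, 4.5).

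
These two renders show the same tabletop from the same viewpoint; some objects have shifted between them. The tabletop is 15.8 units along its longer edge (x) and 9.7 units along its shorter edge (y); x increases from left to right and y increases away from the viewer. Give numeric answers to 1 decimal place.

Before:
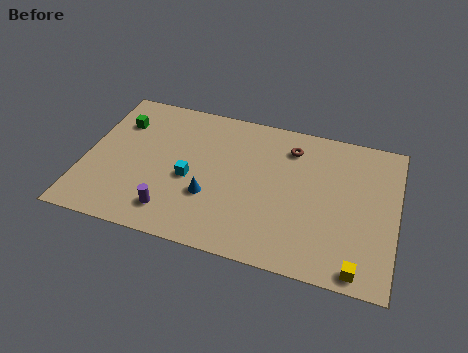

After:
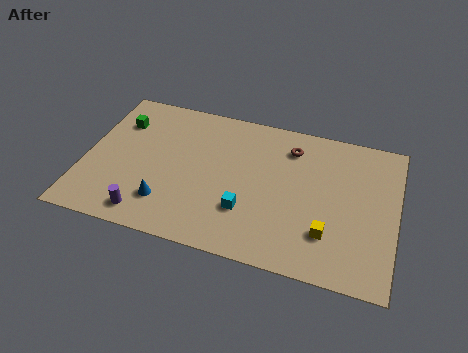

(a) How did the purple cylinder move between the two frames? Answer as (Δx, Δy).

(-1.2, -0.5)

The purple cylinder started near (4.7, 1.8) and ended near (3.5, 1.3).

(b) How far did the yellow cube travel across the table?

2.3

From (14.1, 0.9) to (12.5, 2.6), the yellow cube covered √(1.6² + 1.7²) ≈ 2.3 units.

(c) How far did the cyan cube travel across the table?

3.3

From (5.4, 4.2) to (8.4, 2.9), the cyan cube covered √(3.0² + 1.3²) ≈ 3.3 units.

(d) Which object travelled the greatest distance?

the cyan cube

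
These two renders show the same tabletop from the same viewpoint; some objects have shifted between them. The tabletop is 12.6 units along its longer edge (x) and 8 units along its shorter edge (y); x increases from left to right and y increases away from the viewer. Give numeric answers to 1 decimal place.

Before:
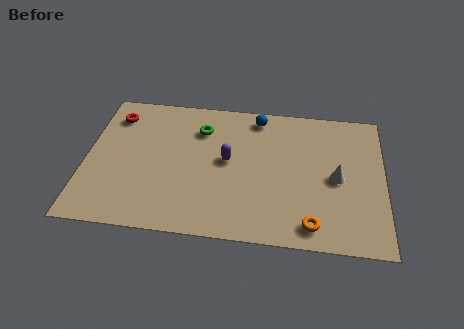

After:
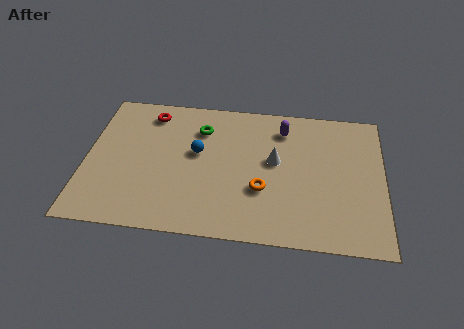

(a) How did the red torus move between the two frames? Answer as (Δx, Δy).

(1.5, 0.3)

The red torus started near (1.1, 6.4) and ended near (2.6, 6.7).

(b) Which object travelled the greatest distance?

the blue sphere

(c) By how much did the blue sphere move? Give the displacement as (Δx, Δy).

(-2.5, -2.4)

The blue sphere started near (7.2, 7.0) and ended near (4.7, 4.6).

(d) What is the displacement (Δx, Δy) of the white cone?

(-2.6, 0.7)

The white cone was at about (10.6, 3.8) and moved to about (8.0, 4.5).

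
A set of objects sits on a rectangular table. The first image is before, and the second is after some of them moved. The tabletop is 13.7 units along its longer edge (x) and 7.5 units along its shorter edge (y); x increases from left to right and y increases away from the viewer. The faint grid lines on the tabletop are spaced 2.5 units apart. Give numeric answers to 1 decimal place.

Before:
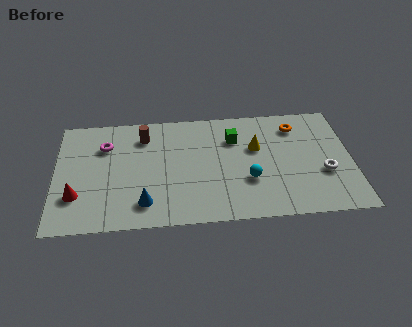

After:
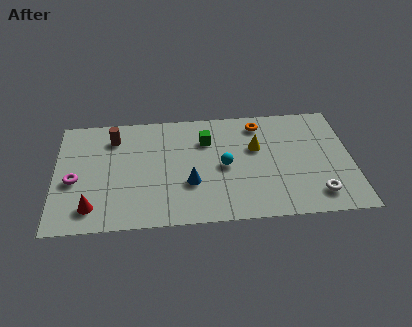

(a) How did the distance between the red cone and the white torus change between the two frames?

-1.1

They were about 11.4 units apart before and 10.3 after — 1.1 units closer together.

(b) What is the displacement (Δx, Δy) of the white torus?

(-0.4, -1.4)

The white torus started near (12.4, 2.8) and ended near (12.0, 1.4).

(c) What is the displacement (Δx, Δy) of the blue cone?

(2.1, 1.1)

From the two frames, the blue cone sits at roughly (4.1, 1.5) before and (6.2, 2.6) after.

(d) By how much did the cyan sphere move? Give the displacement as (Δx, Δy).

(-1.1, 1.0)

From the two frames, the cyan sphere sits at roughly (8.9, 2.6) before and (7.8, 3.6) after.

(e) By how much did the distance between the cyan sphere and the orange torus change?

-0.9

They were about 4.1 units apart before and 3.2 after — 0.9 units closer together.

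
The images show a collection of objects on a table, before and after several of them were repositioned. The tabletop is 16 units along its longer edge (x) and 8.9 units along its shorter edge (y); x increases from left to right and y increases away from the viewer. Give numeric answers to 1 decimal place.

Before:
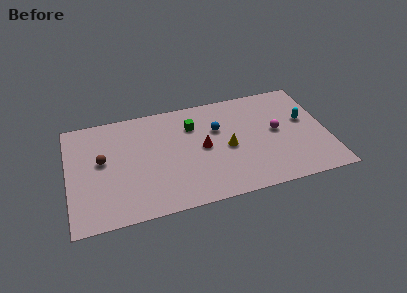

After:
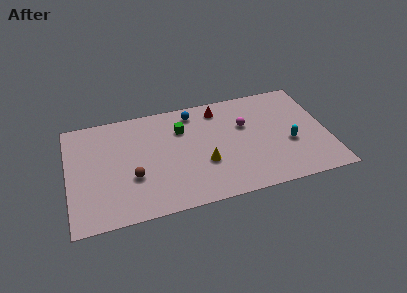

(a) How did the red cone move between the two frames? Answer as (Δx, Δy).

(1.2, 3.0)

The red cone started near (8.3, 4.5) and ended near (9.5, 7.5).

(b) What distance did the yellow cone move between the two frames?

1.7

The yellow cone was near (9.8, 4.1) before and (8.3, 3.2) after, so it travelled √(1.5² + 0.9²) ≈ 1.7 units.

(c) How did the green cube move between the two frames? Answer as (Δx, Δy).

(-0.7, -0.1)

The green cube was at about (7.8, 6.5) and moved to about (7.1, 6.4).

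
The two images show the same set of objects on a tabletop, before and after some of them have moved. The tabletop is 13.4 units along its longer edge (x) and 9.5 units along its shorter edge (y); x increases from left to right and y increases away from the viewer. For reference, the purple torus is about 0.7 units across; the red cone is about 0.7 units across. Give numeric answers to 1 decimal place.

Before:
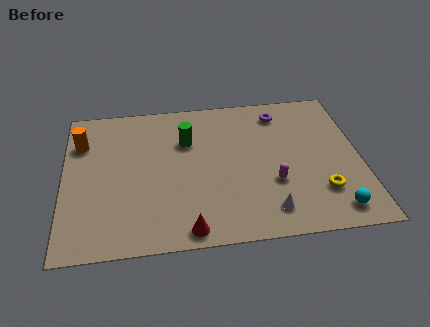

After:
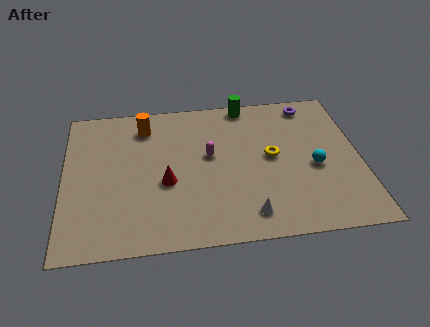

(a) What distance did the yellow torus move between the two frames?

3.3

The yellow torus was near (11.5, 2.5) before and (9.4, 5.0) after, so it travelled √(2.1² + 2.5²) ≈ 3.3 units.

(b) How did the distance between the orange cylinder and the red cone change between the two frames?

-3.7

They were about 7.6 units apart before and 3.9 after — 3.7 units closer together.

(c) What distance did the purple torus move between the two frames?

1.5

The purple torus moved from about (9.9, 7.9) to (11.3, 8.3), a distance of √(1.4² + 0.4²) ≈ 1.5.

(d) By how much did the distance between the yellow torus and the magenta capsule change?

+0.6

Before: roughly 2.2 units apart; after: 2.8. That's 0.6 units further apart.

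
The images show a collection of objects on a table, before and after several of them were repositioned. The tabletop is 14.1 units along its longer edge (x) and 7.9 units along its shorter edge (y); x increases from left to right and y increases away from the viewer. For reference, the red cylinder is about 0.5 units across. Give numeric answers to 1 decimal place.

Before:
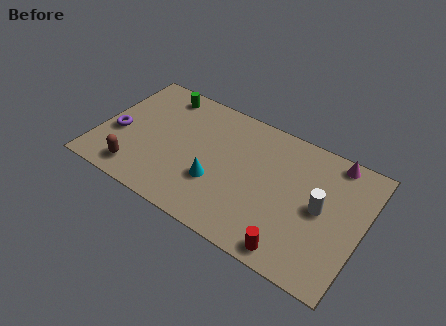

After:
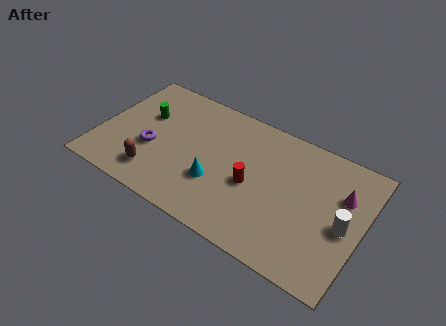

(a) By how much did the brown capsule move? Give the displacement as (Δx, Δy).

(0.9, 0.3)

The brown capsule was at about (2.4, 1.3) and moved to about (3.3, 1.6).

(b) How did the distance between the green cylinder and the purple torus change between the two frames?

-2.0

The distance was about 4.0 in the first image and 2.0 in the second, so they moved 2.0 units closer together.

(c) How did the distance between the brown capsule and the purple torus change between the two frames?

-0.8

Before: roughly 2.4 units apart; after: 1.6. That's 0.8 units closer together.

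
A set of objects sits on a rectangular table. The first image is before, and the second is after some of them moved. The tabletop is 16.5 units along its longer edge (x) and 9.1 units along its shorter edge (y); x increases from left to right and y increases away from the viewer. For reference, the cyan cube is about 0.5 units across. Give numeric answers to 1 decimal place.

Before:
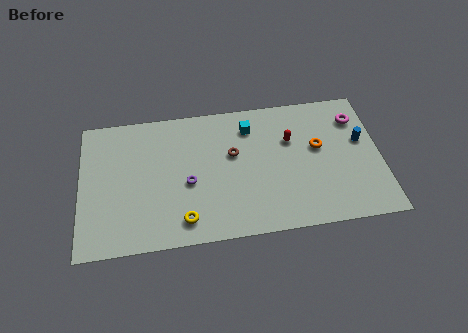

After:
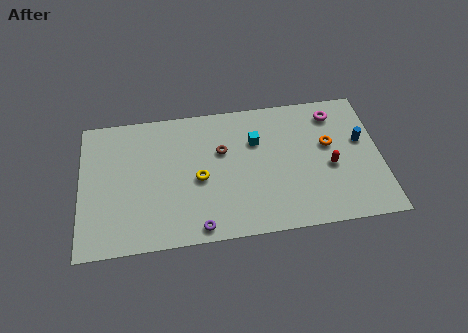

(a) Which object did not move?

the blue cylinder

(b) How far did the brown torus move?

0.7

The brown torus moved from about (8.4, 5.5) to (7.8, 5.8), a distance of √(0.6² + 0.3²) ≈ 0.7.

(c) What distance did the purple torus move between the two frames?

3.0

From (5.9, 3.9) to (6.4, 0.9), the purple torus covered √(0.5² + 3.0²) ≈ 3.0 units.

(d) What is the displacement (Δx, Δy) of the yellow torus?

(0.9, 2.6)

The yellow torus started near (5.6, 1.5) and ended near (6.5, 4.1).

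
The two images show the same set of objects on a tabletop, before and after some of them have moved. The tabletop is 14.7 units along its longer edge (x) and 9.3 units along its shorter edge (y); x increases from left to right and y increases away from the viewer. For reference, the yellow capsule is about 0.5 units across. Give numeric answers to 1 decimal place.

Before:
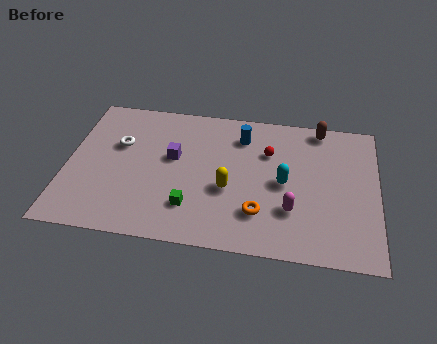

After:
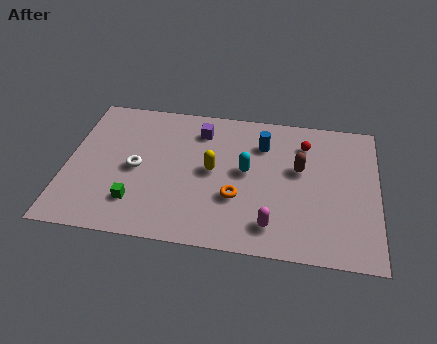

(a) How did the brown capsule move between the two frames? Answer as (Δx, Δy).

(-0.9, -2.9)

The brown capsule was at about (11.9, 8.4) and moved to about (11.0, 5.5).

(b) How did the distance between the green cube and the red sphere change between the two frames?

+3.9

Before: roughly 5.4 units apart; after: 9.3. That's 3.9 units further apart.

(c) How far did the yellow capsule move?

1.4

The yellow capsule moved from about (7.7, 3.7) to (6.9, 4.8), a distance of √(0.8² + 1.1²) ≈ 1.4.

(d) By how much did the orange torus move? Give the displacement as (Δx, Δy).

(-1.1, 0.8)

The orange torus started near (9.2, 2.4) and ended near (8.1, 3.2).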